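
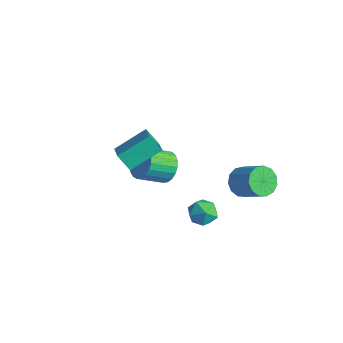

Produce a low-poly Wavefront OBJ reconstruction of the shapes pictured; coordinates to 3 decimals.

v 2.998 1.735 -0.413
v 3.497 1.541 -1.047
v 4.741 1.712 -0.121
v 4.242 1.905 0.513
v 3.443 2.005 -1.06
v 4.686 2.176 -0.134
v 3.247 2.384 -0.867
v 4.49 2.554 0.059
v 2.972 2.556 -0.53
v 4.216 2.727 0.397
v 2.706 2.467 -0.156
v 3.949 2.638 0.771
v 2.532 2.146 0.137
v 3.776 2.317 1.063
v 2.507 1.694 0.254
v 3.75 1.865 1.181
v 2.637 1.255 0.16
v 3.881 1.426 1.086
v 2.882 0.968 -0.116
v 4.126 1.139 0.81
v 3.164 0.925 -0.487
v 4.408 1.095 0.44
v 3.393 1.138 -0.834
v 4.637 1.309 0.092
v -1.128 0.507 -1.698
v -0.388 0.575 -1.19
v -0.793 -0.68 -0.434
v -1.532 -0.747 -0.942
v -0.636 0.774 -0.993
v -1.041 -0.481 -0.237
v -0.969 0.927 -0.917
v -1.374 -0.328 -0.161
v -1.33 1.007 -0.977
v -1.735 -0.248 -0.221
v -1.656 1.001 -1.162
v -2.06 -0.254 -0.406
v -1.89 0.91 -1.439
v -2.295 -0.345 -0.683
v -1.992 0.749 -1.761
v -2.397 -0.506 -1.005
v -1.945 0.546 -2.072
v -2.35 -0.709 -1.316
v -1.757 0.337 -2.318
v -2.162 -0.918 -1.562
v -1.46 0.157 -2.458
v -1.865 -1.098 -1.702
v -1.105 0.038 -2.465
v -1.51 -1.217 -1.709
v -0.754 -0 -2.341
v -1.159 -1.255 -1.585
v -0.468 0.05 -2.105
v -0.873 -1.205 -1.349
v -0.296 0.179 -1.798
v -0.701 -1.076 -1.042
v -0.267 0.364 -1.475
v -0.672 -0.891 -0.719
v 2.395 0.525 -1.763
v 2.928 0.356 -2.362
v 1.512 -0.296 -2.318
v 2.045 -0.465 -2.917
v 2.19 -0.727 -2.153
v 2.735 -0.219 -1.81
v 1.705 0.279 -2.87
v 2.25 0.787 -2.527
v 2.502 0.203 -3.046
v 2.802 -0.418 -2.603
v 1.638 0.478 -2.077
v 1.938 -0.143 -1.634
v 0.177 -3.458 3.003
v 1.396 -4.18 3.827
v 0.524 -1.938 3.82
v 1.744 -2.661 4.645
v 0.796 -3.219 2.295
v 2.016 -3.942 3.12
v 1.144 -1.7 3.113
v 2.363 -2.422 3.937
f 2 1 5
f 2 5 3
f 3 5 6
f 3 6 4
f 5 1 7
f 5 7 6
f 6 7 8
f 6 8 4
f 7 1 9
f 7 9 8
f 8 9 10
f 8 10 4
f 9 1 11
f 9 11 10
f 10 11 12
f 10 12 4
f 11 1 13
f 11 13 12
f 12 13 14
f 12 14 4
f 13 1 15
f 13 15 14
f 14 15 16
f 14 16 4
f 15 1 17
f 15 17 16
f 16 17 18
f 16 18 4
f 17 1 19
f 17 19 18
f 18 19 20
f 18 20 4
f 19 1 21
f 19 21 20
f 20 21 22
f 20 22 4
f 21 1 23
f 21 23 22
f 22 23 24
f 22 24 4
f 23 1 2
f 23 2 24
f 24 2 3
f 24 3 4
f 26 25 29
f 26 29 27
f 27 29 30
f 27 30 28
f 29 25 31
f 29 31 30
f 30 31 32
f 30 32 28
f 31 25 33
f 31 33 32
f 32 33 34
f 32 34 28
f 33 25 35
f 33 35 34
f 34 35 36
f 34 36 28
f 35 25 37
f 35 37 36
f 36 37 38
f 36 38 28
f 37 25 39
f 37 39 38
f 38 39 40
f 38 40 28
f 39 25 41
f 39 41 40
f 40 41 42
f 40 42 28
f 41 25 43
f 41 43 42
f 42 43 44
f 42 44 28
f 43 25 45
f 43 45 44
f 44 45 46
f 44 46 28
f 45 25 47
f 45 47 46
f 46 47 48
f 46 48 28
f 47 25 49
f 47 49 48
f 48 49 50
f 48 50 28
f 49 25 51
f 49 51 50
f 50 51 52
f 50 52 28
f 51 25 53
f 51 53 52
f 52 53 54
f 52 54 28
f 53 25 55
f 53 55 54
f 54 55 56
f 54 56 28
f 55 25 26
f 55 26 56
f 56 26 27
f 56 27 28
f 57 68 62
f 57 62 58
f 57 58 64
f 57 64 67
f 57 67 68
f 58 62 66
f 62 68 61
f 68 67 59
f 67 64 63
f 64 58 65
f 60 66 61
f 60 61 59
f 60 59 63
f 60 63 65
f 60 65 66
f 61 66 62
f 59 61 68
f 63 59 67
f 65 63 64
f 66 65 58
f 70 72 69
f 73 70 69
f 69 72 71
f 71 73 69
f 70 76 72
f 74 70 73
f 74 76 70
f 72 76 71
f 75 73 71
f 71 76 75
f 75 74 73
f 76 74 75



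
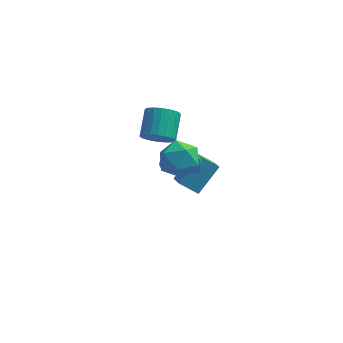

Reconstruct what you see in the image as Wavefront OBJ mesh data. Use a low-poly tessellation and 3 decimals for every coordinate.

v 1.879 -1.813 2.925
v 2.702 -2.578 2.423
v 1.118 -3.322 3.977
v 1.941 -4.087 3.475
v 2.309 -3.22 4.266
v 2.78 -2.287 3.616
v 1.04 -3.613 2.784
v 1.511 -2.68 2.134
v 2.183 -3.69 2.336
v 2.968 -3.447 3.252
v 0.852 -2.453 3.148
v 1.637 -2.21 4.064
v 2.137 0.906 -1.147
v 2.73 1.296 -1.169
v 2.623 0.234 0.067
v 2.495 1.492 -0.966
v 2.164 1.531 -0.811
v 1.825 1.403 -0.747
v 1.57 1.142 -0.789
v 1.467 0.817 -0.928
v 1.544 0.517 -1.125
v 1.779 0.32 -1.328
v 2.11 0.281 -1.482
v 2.448 0.409 -1.547
v 2.703 0.67 -1.504
v 2.806 0.995 -1.366
v 1.453 -1.348 1.057
v 2.202 -1.522 1.02
v 1.507 -1.452 2.623
v 2.204 -1.18 1.042
v 2.058 -0.872 1.068
v 1.792 -0.657 1.092
v 1.458 -0.579 1.108
v 1.124 -0.654 1.115
v 0.855 -0.866 1.11
v 0.704 -1.173 1.095
v 0.701 -1.515 1.072
v 0.848 -1.824 1.046
v 1.114 -2.038 1.023
v 1.447 -2.116 1.006
v 1.782 -2.042 0.999
v 2.051 -1.83 1.004
v 0.334 0.963 0.888
v 0.873 1.384 0.159
v 0.984 2.878 1.102
v 0.446 2.457 1.832
v 0.485 1.483 0.047
v 0.596 2.977 0.991
v 0.071 1.492 0.082
v 0.182 2.986 1.025
v -0.298 1.41 0.256
v -0.187 2.903 1.199
v -0.557 1.25 0.539
v -0.446 2.744 1.482
v -0.662 1.041 0.882
v -0.551 2.535 1.826
v -0.595 0.818 1.227
v -0.484 2.312 2.17
v -0.367 0.621 1.513
v -0.256 2.114 2.456
v -0.018 0.482 1.691
v 0.093 1.976 2.634
v 0.392 0.427 1.731
v 0.503 1.921 2.674
v 0.793 0.464 1.624
v 0.904 1.958 2.567
v 1.114 0.588 1.391
v 1.225 2.082 2.334
v 1.3 0.777 1.07
v 1.411 2.27 2.013
v 1.319 0.997 0.718
v 1.43 2.491 1.662
v 1.168 1.212 0.396
v 1.279 2.706 1.339
v 2.174 2.079 -4.763
v 2.571 1.097 -4.138
v 1.075 2.142 -3.965
v 1.472 1.16 -3.34
v 3.208 3.34 -3.44
v 3.605 2.358 -2.815
v 2.109 3.403 -2.642
v 2.506 2.421 -2.017
f 1 12 6
f 1 6 2
f 1 2 8
f 1 8 11
f 1 11 12
f 2 6 10
f 6 12 5
f 12 11 3
f 11 8 7
f 8 2 9
f 4 10 5
f 4 5 3
f 4 3 7
f 4 7 9
f 4 9 10
f 5 10 6
f 3 5 12
f 7 3 11
f 9 7 8
f 10 9 2
f 14 13 16
f 14 16 15
f 16 13 17
f 16 17 15
f 17 13 18
f 17 18 15
f 18 13 19
f 18 19 15
f 19 13 20
f 19 20 15
f 20 13 21
f 20 21 15
f 21 13 22
f 21 22 15
f 22 13 23
f 22 23 15
f 23 13 24
f 23 24 15
f 24 13 25
f 24 25 15
f 25 13 26
f 25 26 15
f 26 13 14
f 26 14 15
f 28 27 30
f 28 30 29
f 30 27 31
f 30 31 29
f 31 27 32
f 31 32 29
f 32 27 33
f 32 33 29
f 33 27 34
f 33 34 29
f 34 27 35
f 34 35 29
f 35 27 36
f 35 36 29
f 36 27 37
f 36 37 29
f 37 27 38
f 37 38 29
f 38 27 39
f 38 39 29
f 39 27 40
f 39 40 29
f 40 27 41
f 40 41 29
f 41 27 42
f 41 42 29
f 42 27 28
f 42 28 29
f 44 43 47
f 44 47 45
f 45 47 48
f 45 48 46
f 47 43 49
f 47 49 48
f 48 49 50
f 48 50 46
f 49 43 51
f 49 51 50
f 50 51 52
f 50 52 46
f 51 43 53
f 51 53 52
f 52 53 54
f 52 54 46
f 53 43 55
f 53 55 54
f 54 55 56
f 54 56 46
f 55 43 57
f 55 57 56
f 56 57 58
f 56 58 46
f 57 43 59
f 57 59 58
f 58 59 60
f 58 60 46
f 59 43 61
f 59 61 60
f 60 61 62
f 60 62 46
f 61 43 63
f 61 63 62
f 62 63 64
f 62 64 46
f 63 43 65
f 63 65 64
f 64 65 66
f 64 66 46
f 65 43 67
f 65 67 66
f 66 67 68
f 66 68 46
f 67 43 69
f 67 69 68
f 68 69 70
f 68 70 46
f 69 43 71
f 69 71 70
f 70 71 72
f 70 72 46
f 71 43 73
f 71 73 72
f 72 73 74
f 72 74 46
f 73 43 44
f 73 44 74
f 74 44 45
f 74 45 46
f 76 78 75
f 79 76 75
f 75 78 77
f 77 79 75
f 76 82 78
f 80 76 79
f 80 82 76
f 78 82 77
f 81 79 77
f 77 82 81
f 81 80 79
f 82 80 81



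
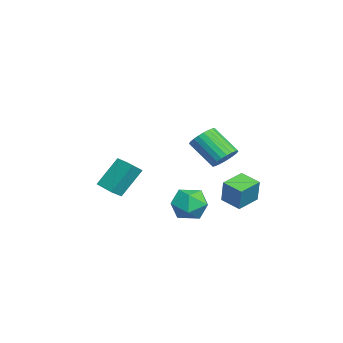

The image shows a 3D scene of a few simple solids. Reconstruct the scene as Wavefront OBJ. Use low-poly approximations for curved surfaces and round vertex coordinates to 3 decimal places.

v -1.064 2.85 -2.912
v -0.489 2.943 -1.422
v -2.103 3.833 -2.573
v -1.528 3.926 -1.082
v -0.272 3.814 -3.278
v 0.303 3.907 -1.787
v -1.311 4.797 -2.938
v -0.736 4.89 -1.448
v 1.705 3.061 1.117
v 2.222 3.39 1.721
v 1.452 2.168 3.046
v 0.935 1.839 2.443
v 1.953 3.589 1.749
v 1.183 2.368 3.074
v 1.647 3.708 1.68
v 0.877 2.487 3.006
v 1.35 3.729 1.526
v 0.58 2.507 2.852
v 1.107 3.647 1.31
v 0.336 2.426 2.635
v 0.954 3.477 1.064
v 0.184 2.255 2.39
v 0.916 3.243 0.827
v 0.146 2.021 2.152
v 0.999 2.981 0.633
v 0.228 1.76 1.959
v 1.188 2.732 0.514
v 0.418 1.51 1.839
v 1.457 2.532 0.486
v 0.687 1.311 1.811
v 1.763 2.413 0.554
v 0.993 1.192 1.88
v 2.06 2.393 0.708
v 1.29 1.171 2.034
v 2.304 2.474 0.925
v 1.533 1.253 2.25
v 2.456 2.645 1.17
v 1.686 1.423 2.496
v 2.494 2.879 1.408
v 1.724 1.657 2.733
v 2.412 3.14 1.601
v 1.641 1.919 2.927
v 2.279 2.176 -1.992
v 3.149 1.779 -2.643
v 2.431 0.681 -0.877
v 3.301 0.284 -1.528
v 3.449 1.23 -0.879
v 3.355 2.154 -1.569
v 2.225 0.306 -1.951
v 2.131 1.23 -2.641
v 3.115 0.623 -2.618
v 3.872 1.195 -1.956
v 1.708 1.265 -1.564
v 2.465 1.837 -0.902
v -2.629 -3.991 -2.413
v -3.214 -2.874 -0.659
v -3.178 -3.487 -2.917
v -3.763 -2.37 -1.164
v -1.617 -3.11 -2.636
v -2.202 -1.993 -0.883
v -2.166 -2.606 -3.141
v -2.751 -1.489 -1.387
f 2 4 1
f 5 2 1
f 1 4 3
f 3 5 1
f 2 8 4
f 6 2 5
f 6 8 2
f 4 8 3
f 7 5 3
f 3 8 7
f 7 6 5
f 8 6 7
f 10 9 13
f 10 13 11
f 11 13 14
f 11 14 12
f 13 9 15
f 13 15 14
f 14 15 16
f 14 16 12
f 15 9 17
f 15 17 16
f 16 17 18
f 16 18 12
f 17 9 19
f 17 19 18
f 18 19 20
f 18 20 12
f 19 9 21
f 19 21 20
f 20 21 22
f 20 22 12
f 21 9 23
f 21 23 22
f 22 23 24
f 22 24 12
f 23 9 25
f 23 25 24
f 24 25 26
f 24 26 12
f 25 9 27
f 25 27 26
f 26 27 28
f 26 28 12
f 27 9 29
f 27 29 28
f 28 29 30
f 28 30 12
f 29 9 31
f 29 31 30
f 30 31 32
f 30 32 12
f 31 9 33
f 31 33 32
f 32 33 34
f 32 34 12
f 33 9 35
f 33 35 34
f 34 35 36
f 34 36 12
f 35 9 37
f 35 37 36
f 36 37 38
f 36 38 12
f 37 9 39
f 37 39 38
f 38 39 40
f 38 40 12
f 39 9 41
f 39 41 40
f 40 41 42
f 40 42 12
f 41 9 10
f 41 10 42
f 42 10 11
f 42 11 12
f 43 54 48
f 43 48 44
f 43 44 50
f 43 50 53
f 43 53 54
f 44 48 52
f 48 54 47
f 54 53 45
f 53 50 49
f 50 44 51
f 46 52 47
f 46 47 45
f 46 45 49
f 46 49 51
f 46 51 52
f 47 52 48
f 45 47 54
f 49 45 53
f 51 49 50
f 52 51 44
f 56 58 55
f 59 56 55
f 55 58 57
f 57 59 55
f 56 62 58
f 60 56 59
f 60 62 56
f 58 62 57
f 61 59 57
f 57 62 61
f 61 60 59
f 62 60 61



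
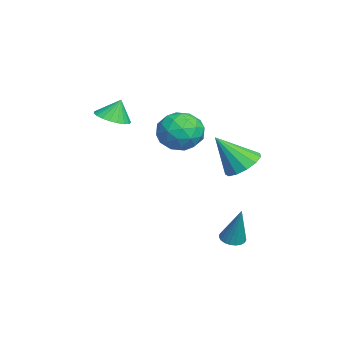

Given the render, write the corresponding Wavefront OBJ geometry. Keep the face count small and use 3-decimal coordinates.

v -3.68 -3.875 1.812
v -3.016 -3.334 1.66
v -3.76 -3.485 2.848
v -3.301 -3.133 1.562
v -3.651 -3.06 1.508
v -4.006 -3.128 1.506
v -4.305 -3.326 1.557
v -4.496 -3.618 1.653
v -4.546 -3.955 1.775
v -4.446 -4.278 1.904
v -4.213 -4.531 2.017
v -3.889 -4.671 2.095
v -3.528 -4.673 2.123
v -3.194 -4.537 2.098
v -2.944 -4.287 2.023
v -2.821 -3.965 1.912
v -2.846 -3.628 1.783
v -1.029 1.762 0.022
v -0.327 2.273 0.407
v -1.031 0.558 1.618
v -0.785 2.495 0.574
v -1.32 2.484 0.566
v -1.763 2.244 0.385
v -1.973 1.851 0.088
v -1.883 1.43 -0.23
v -1.523 1.114 -0.467
v -1.005 1.004 -0.55
v -0.496 1.134 -0.451
v -0.156 1.464 -0.202
v -0.093 1.889 0.118
v -2.111 -0.776 1.985
v -1.452 -0.125 1.365
v -0.668 -1.695 2.555
v -0.009 -1.044 1.935
v -0.525 -0.625 2.83
v -1.417 -0.056 2.477
v -0.703 -1.764 1.443
v -1.595 -1.195 1.09
v -0.581 -0.735 1.031
v -0.472 -0.031 1.888
v -1.648 -1.789 2.032
v -1.539 -1.085 2.889
v -1.908 -0.37 1.625
v -0.212 -1.45 2.295
v -0.515 -1.204 2.821
v -0.128 -0.821 2.457
v -1.888 -0.329 2.278
v -1.5 0.053 1.915
v -0.956 -0.241 2.775
v -0.62 -1.873 2.005
v -0.232 -1.491 1.642
v -1.992 -0.999 1.463
v -1.605 -0.616 1.099
v -1.164 -1.579 1.145
v -1.009 -0.346 1.064
v -0.161 -0.886 1.399
v -0.569 -1.309 1.11
v -1.093 -0.975 0.903
v -0.944 0.068 1.568
v -0.096 -0.472 1.903
v -0.4 -0.226 2.429
v -0.924 0.108 2.222
v -0.433 -0.291 1.371
v -2.024 -1.348 2.017
v -1.176 -1.888 2.352
v -1.196 -1.928 1.698
v -1.72 -1.594 1.491
v -1.959 -0.934 2.521
v -1.111 -1.474 2.856
v -1.027 -0.845 3.017
v -1.551 -0.511 2.81
v -1.687 -1.529 2.549
v 1.156 1.269 -3.351
v 1.688 1.389 -3.549
v 1.764 1.611 -1.509
v 1.582 1.605 -3.554
v 1.403 1.764 -3.525
v 1.181 1.837 -3.465
v 0.955 1.811 -3.386
v 0.763 1.692 -3.3
v 0.64 1.5 -3.224
v 0.605 1.267 -3.169
v 0.666 1.035 -3.146
v 0.812 0.843 -3.158
v 1.017 0.725 -3.204
v 1.246 0.701 -3.275
v 1.46 0.775 -3.359
v 1.621 0.934 -3.442
v 1.702 1.151 -3.509
f 2 1 4
f 2 4 3
f 4 1 5
f 4 5 3
f 5 1 6
f 5 6 3
f 6 1 7
f 6 7 3
f 7 1 8
f 7 8 3
f 8 1 9
f 8 9 3
f 9 1 10
f 9 10 3
f 10 1 11
f 10 11 3
f 11 1 12
f 11 12 3
f 12 1 13
f 12 13 3
f 13 1 14
f 13 14 3
f 14 1 15
f 14 15 3
f 15 1 16
f 15 16 3
f 16 1 17
f 16 17 3
f 17 1 2
f 17 2 3
f 19 18 21
f 19 21 20
f 21 18 22
f 21 22 20
f 22 18 23
f 22 23 20
f 23 18 24
f 23 24 20
f 24 18 25
f 24 25 20
f 25 18 26
f 25 26 20
f 26 18 27
f 26 27 20
f 27 18 28
f 27 28 20
f 28 18 29
f 28 29 20
f 29 18 30
f 29 30 20
f 30 18 19
f 30 19 20
f 31 68 47
f 68 42 71
f 47 71 36
f 68 71 47
f 31 47 43
f 47 36 48
f 43 48 32
f 47 48 43
f 31 43 52
f 43 32 53
f 52 53 38
f 43 53 52
f 31 52 64
f 52 38 67
f 64 67 41
f 52 67 64
f 31 64 68
f 64 41 72
f 68 72 42
f 64 72 68
f 32 48 59
f 48 36 62
f 59 62 40
f 48 62 59
f 36 71 49
f 71 42 70
f 49 70 35
f 71 70 49
f 42 72 69
f 72 41 65
f 69 65 33
f 72 65 69
f 41 67 66
f 67 38 54
f 66 54 37
f 67 54 66
f 38 53 58
f 53 32 55
f 58 55 39
f 53 55 58
f 34 60 46
f 60 40 61
f 46 61 35
f 60 61 46
f 34 46 44
f 46 35 45
f 44 45 33
f 46 45 44
f 34 44 51
f 44 33 50
f 51 50 37
f 44 50 51
f 34 51 56
f 51 37 57
f 56 57 39
f 51 57 56
f 34 56 60
f 56 39 63
f 60 63 40
f 56 63 60
f 35 61 49
f 61 40 62
f 49 62 36
f 61 62 49
f 33 45 69
f 45 35 70
f 69 70 42
f 45 70 69
f 37 50 66
f 50 33 65
f 66 65 41
f 50 65 66
f 39 57 58
f 57 37 54
f 58 54 38
f 57 54 58
f 40 63 59
f 63 39 55
f 59 55 32
f 63 55 59
f 74 73 76
f 74 76 75
f 76 73 77
f 76 77 75
f 77 73 78
f 77 78 75
f 78 73 79
f 78 79 75
f 79 73 80
f 79 80 75
f 80 73 81
f 80 81 75
f 81 73 82
f 81 82 75
f 82 73 83
f 82 83 75
f 83 73 84
f 83 84 75
f 84 73 85
f 84 85 75
f 85 73 86
f 85 86 75
f 86 73 87
f 86 87 75
f 87 73 88
f 87 88 75
f 88 73 89
f 88 89 75
f 89 73 74
f 89 74 75



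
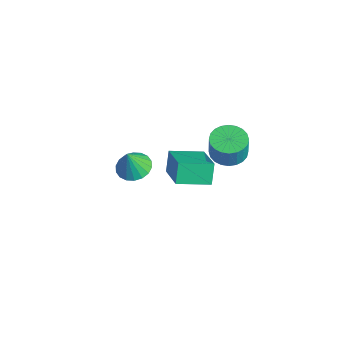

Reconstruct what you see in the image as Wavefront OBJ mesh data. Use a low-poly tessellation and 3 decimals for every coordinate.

v -0.993 -0.247 1.502
v -0.179 -0.612 1.32
v -0.867 -0.653 2.878
v -0.086 -0.231 1.424
v -0.173 0.146 1.543
v -0.422 0.445 1.654
v -0.785 0.607 1.735
v -1.188 0.6 1.769
v -1.553 0.425 1.751
v -1.807 0.117 1.684
v -1.899 -0.263 1.58
v -1.813 -0.641 1.461
v -1.563 -0.94 1.35
v -1.201 -1.102 1.269
v -0.798 -1.095 1.235
v -0.433 -0.92 1.253
v 1.493 3.576 3.273
v 2.421 3.505 3.137
v 2.594 3.413 4.371
v 1.667 3.484 4.507
v 2.38 3.869 3.17
v 2.554 3.776 4.404
v 2.205 4.187 3.218
v 2.379 4.095 4.453
v 1.922 4.413 3.275
v 2.095 4.321 4.509
v 1.573 4.511 3.331
v 1.747 4.419 4.566
v 1.212 4.467 3.379
v 1.386 4.375 4.613
v 0.894 4.287 3.41
v 1.067 4.195 4.645
v 0.667 3.999 3.421
v 0.841 3.907 4.655
v 0.566 3.647 3.409
v 0.739 3.555 4.643
v 0.606 3.284 3.376
v 0.78 3.191 4.61
v 0.781 2.965 3.327
v 0.955 2.873 4.562
v 1.065 2.739 3.271
v 1.238 2.647 4.505
v 1.413 2.641 3.214
v 1.587 2.549 4.449
v 1.774 2.685 3.167
v 1.948 2.593 4.401
v 2.093 2.865 3.135
v 2.266 2.773 4.37
v 2.319 3.153 3.125
v 2.493 3.061 4.359
v -4.186 3.251 -2.059
v -2.297 2.841 -1.051
v -3.608 4.989 -2.436
v -1.719 4.579 -1.427
v -3.681 2.841 -3.173
v -1.792 2.431 -2.164
v -3.103 4.579 -3.549
v -1.214 4.169 -2.541
f 2 1 4
f 2 4 3
f 4 1 5
f 4 5 3
f 5 1 6
f 5 6 3
f 6 1 7
f 6 7 3
f 7 1 8
f 7 8 3
f 8 1 9
f 8 9 3
f 9 1 10
f 9 10 3
f 10 1 11
f 10 11 3
f 11 1 12
f 11 12 3
f 12 1 13
f 12 13 3
f 13 1 14
f 13 14 3
f 14 1 15
f 14 15 3
f 15 1 16
f 15 16 3
f 16 1 2
f 16 2 3
f 18 17 21
f 18 21 19
f 19 21 22
f 19 22 20
f 21 17 23
f 21 23 22
f 22 23 24
f 22 24 20
f 23 17 25
f 23 25 24
f 24 25 26
f 24 26 20
f 25 17 27
f 25 27 26
f 26 27 28
f 26 28 20
f 27 17 29
f 27 29 28
f 28 29 30
f 28 30 20
f 29 17 31
f 29 31 30
f 30 31 32
f 30 32 20
f 31 17 33
f 31 33 32
f 32 33 34
f 32 34 20
f 33 17 35
f 33 35 34
f 34 35 36
f 34 36 20
f 35 17 37
f 35 37 36
f 36 37 38
f 36 38 20
f 37 17 39
f 37 39 38
f 38 39 40
f 38 40 20
f 39 17 41
f 39 41 40
f 40 41 42
f 40 42 20
f 41 17 43
f 41 43 42
f 42 43 44
f 42 44 20
f 43 17 45
f 43 45 44
f 44 45 46
f 44 46 20
f 45 17 47
f 45 47 46
f 46 47 48
f 46 48 20
f 47 17 49
f 47 49 48
f 48 49 50
f 48 50 20
f 49 17 18
f 49 18 50
f 50 18 19
f 50 19 20
f 52 54 51
f 55 52 51
f 51 54 53
f 53 55 51
f 52 58 54
f 56 52 55
f 56 58 52
f 54 58 53
f 57 55 53
f 53 58 57
f 57 56 55
f 58 56 57



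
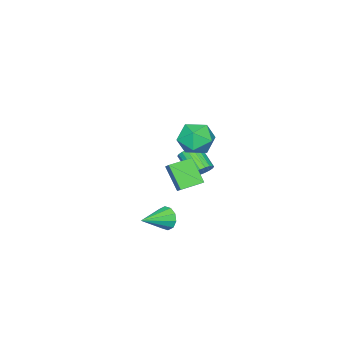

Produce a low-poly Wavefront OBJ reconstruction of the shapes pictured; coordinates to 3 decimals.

v -3.72 -0.972 -4.094
v -3.012 -0.988 -3.79
v -3.473 -2.223 -2.781
v -4.18 -2.208 -3.086
v -3.176 -0.763 -3.59
v -3.637 -1.998 -2.581
v -3.448 -0.58 -3.49
v -3.909 -1.815 -2.481
v -3.774 -0.475 -3.51
v -4.234 -1.71 -2.501
v -4.088 -0.468 -3.645
v -4.549 -1.703 -2.636
v -4.33 -0.561 -3.869
v -4.791 -1.796 -2.86
v -4.451 -0.735 -4.138
v -4.912 -1.97 -3.129
v -4.427 -0.957 -4.399
v -4.888 -2.192 -3.39
v -4.263 -1.182 -4.599
v -4.724 -2.417 -3.59
v -3.991 -1.365 -4.699
v -4.452 -2.6 -3.69
v -3.666 -1.47 -4.679
v -4.126 -2.705 -3.67
v -3.351 -1.477 -4.544
v -3.812 -2.712 -3.535
v -3.109 -1.384 -4.32
v -3.57 -2.619 -3.311
v -2.988 -1.21 -4.051
v -3.449 -2.445 -3.042
v -0.019 1.415 -2.349
v -0.395 0.347 -0.95
v 0.419 1.961 -1.815
v 0.043 0.893 -0.416
v 1.177 0.687 -2.584
v 0.801 -0.381 -1.185
v 1.615 1.233 -2.05
v 1.239 0.165 -0.651
v -1.215 1.358 0.49
v -0.299 0.724 -0.032
v -2.341 -0.284 0.512
v -1.425 -0.918 -0.01
v -1.314 -0.518 1.148
v -0.619 0.497 1.135
v -2.021 -0.057 -0.655
v -1.326 0.958 -0.668
v -0.798 -0.151 -0.739
v -0.361 -0.436 0.375
v -2.279 0.876 0.105
v -1.842 0.591 1.219
v 2.77 1.082 -3.8
v 3.08 1.405 -4.475
v 4.45 0.598 -3.26
v 3.07 1.762 -4.123
v 2.945 1.858 -3.648
v 2.753 1.659 -3.231
v 2.568 1.239 -3.031
v 2.46 0.759 -3.125
v 2.47 0.403 -3.476
v 2.595 0.306 -3.952
v 2.786 0.506 -4.369
v 2.972 0.926 -4.569
f 2 1 5
f 2 5 3
f 3 5 6
f 3 6 4
f 5 1 7
f 5 7 6
f 6 7 8
f 6 8 4
f 7 1 9
f 7 9 8
f 8 9 10
f 8 10 4
f 9 1 11
f 9 11 10
f 10 11 12
f 10 12 4
f 11 1 13
f 11 13 12
f 12 13 14
f 12 14 4
f 13 1 15
f 13 15 14
f 14 15 16
f 14 16 4
f 15 1 17
f 15 17 16
f 16 17 18
f 16 18 4
f 17 1 19
f 17 19 18
f 18 19 20
f 18 20 4
f 19 1 21
f 19 21 20
f 20 21 22
f 20 22 4
f 21 1 23
f 21 23 22
f 22 23 24
f 22 24 4
f 23 1 25
f 23 25 24
f 24 25 26
f 24 26 4
f 25 1 27
f 25 27 26
f 26 27 28
f 26 28 4
f 27 1 29
f 27 29 28
f 28 29 30
f 28 30 4
f 29 1 2
f 29 2 30
f 30 2 3
f 30 3 4
f 32 34 31
f 35 32 31
f 31 34 33
f 33 35 31
f 32 38 34
f 36 32 35
f 36 38 32
f 34 38 33
f 37 35 33
f 33 38 37
f 37 36 35
f 38 36 37
f 39 50 44
f 39 44 40
f 39 40 46
f 39 46 49
f 39 49 50
f 40 44 48
f 44 50 43
f 50 49 41
f 49 46 45
f 46 40 47
f 42 48 43
f 42 43 41
f 42 41 45
f 42 45 47
f 42 47 48
f 43 48 44
f 41 43 50
f 45 41 49
f 47 45 46
f 48 47 40
f 52 51 54
f 52 54 53
f 54 51 55
f 54 55 53
f 55 51 56
f 55 56 53
f 56 51 57
f 56 57 53
f 57 51 58
f 57 58 53
f 58 51 59
f 58 59 53
f 59 51 60
f 59 60 53
f 60 51 61
f 60 61 53
f 61 51 62
f 61 62 53
f 62 51 52
f 62 52 53



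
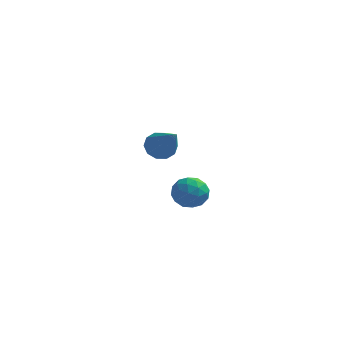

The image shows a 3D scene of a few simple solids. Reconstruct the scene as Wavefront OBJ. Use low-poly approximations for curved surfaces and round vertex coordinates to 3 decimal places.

v 3.46 -1.734 2.764
v 3.745 -2.036 2.291
v 4.34 -3.086 4.156
v 3.984 -1.754 2.414
v 4.022 -1.464 2.672
v 3.846 -1.278 2.964
v 3.522 -1.265 3.181
v 3.175 -1.432 3.238
v 2.937 -1.714 3.115
v 2.899 -2.004 2.857
v 3.075 -2.19 2.564
v 3.398 -2.203 2.348
v 3.248 1.002 -1.407
v 3.473 1.358 -0.753
v 4.447 0.942 -1.787
v 4.672 1.298 -1.133
v 4.392 0.573 -1.104
v 3.651 0.61 -0.869
v 4.269 1.69 -1.671
v 3.528 1.727 -1.436
v 4.104 1.784 -0.916
v 4.18 1.093 -0.566
v 3.74 1.207 -1.974
v 3.816 0.516 -1.624
v 3.255 1.185 -1.047
v 4.665 1.115 -1.493
v 4.5 0.688 -1.476
v 4.633 0.898 -1.092
v 3.36 0.746 -1.115
v 3.493 0.955 -0.731
v 4.033 0.493 -0.937
v 4.427 1.345 -1.809
v 4.56 1.554 -1.425
v 3.287 1.402 -1.448
v 3.42 1.612 -1.064
v 3.887 1.807 -1.603
v 3.759 1.645 -0.758
v 4.463 1.609 -0.982
v 4.226 1.84 -1.298
v 3.791 1.862 -1.159
v 3.804 1.239 -0.552
v 4.508 1.204 -0.776
v 4.344 0.777 -0.759
v 3.908 0.799 -0.621
v 4.174 1.489 -0.648
v 3.412 1.096 -1.764
v 4.116 1.061 -1.988
v 4.012 1.501 -1.919
v 3.576 1.523 -1.781
v 3.457 0.691 -1.558
v 4.161 0.655 -1.782
v 4.129 0.438 -1.381
v 3.694 0.46 -1.242
v 3.746 0.811 -1.892
f 2 1 4
f 2 4 3
f 4 1 5
f 4 5 3
f 5 1 6
f 5 6 3
f 6 1 7
f 6 7 3
f 7 1 8
f 7 8 3
f 8 1 9
f 8 9 3
f 9 1 10
f 9 10 3
f 10 1 11
f 10 11 3
f 11 1 12
f 11 12 3
f 12 1 2
f 12 2 3
f 13 50 29
f 50 24 53
f 29 53 18
f 50 53 29
f 13 29 25
f 29 18 30
f 25 30 14
f 29 30 25
f 13 25 34
f 25 14 35
f 34 35 20
f 25 35 34
f 13 34 46
f 34 20 49
f 46 49 23
f 34 49 46
f 13 46 50
f 46 23 54
f 50 54 24
f 46 54 50
f 14 30 41
f 30 18 44
f 41 44 22
f 30 44 41
f 18 53 31
f 53 24 52
f 31 52 17
f 53 52 31
f 24 54 51
f 54 23 47
f 51 47 15
f 54 47 51
f 23 49 48
f 49 20 36
f 48 36 19
f 49 36 48
f 20 35 40
f 35 14 37
f 40 37 21
f 35 37 40
f 16 42 28
f 42 22 43
f 28 43 17
f 42 43 28
f 16 28 26
f 28 17 27
f 26 27 15
f 28 27 26
f 16 26 33
f 26 15 32
f 33 32 19
f 26 32 33
f 16 33 38
f 33 19 39
f 38 39 21
f 33 39 38
f 16 38 42
f 38 21 45
f 42 45 22
f 38 45 42
f 17 43 31
f 43 22 44
f 31 44 18
f 43 44 31
f 15 27 51
f 27 17 52
f 51 52 24
f 27 52 51
f 19 32 48
f 32 15 47
f 48 47 23
f 32 47 48
f 21 39 40
f 39 19 36
f 40 36 20
f 39 36 40
f 22 45 41
f 45 21 37
f 41 37 14
f 45 37 41



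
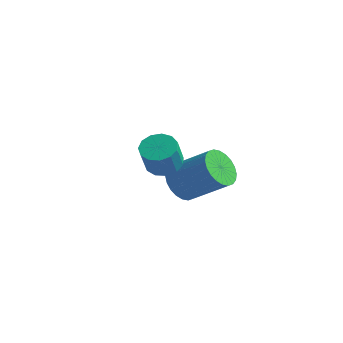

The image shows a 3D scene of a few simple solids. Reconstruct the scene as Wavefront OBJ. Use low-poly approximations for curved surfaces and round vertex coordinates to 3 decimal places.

v 0.68 -1.83 2.333
v 1.208 -1.346 2.517
v 1.288 -1.865 3.652
v 0.76 -2.35 3.467
v 0.845 -1.17 2.624
v 0.925 -1.69 3.758
v 0.43 -1.204 2.637
v 0.51 -1.723 3.772
v 0.094 -1.437 2.555
v 0.174 -1.956 3.689
v -0.056 -1.794 2.401
v 0.024 -2.313 3.536
v 0.028 -2.163 2.226
v 0.108 -2.683 3.361
v 0.319 -2.427 2.085
v 0.399 -2.946 3.22
v 0.724 -2.501 2.023
v 0.804 -3.02 3.157
v 1.116 -2.362 2.059
v 1.196 -2.881 3.193
v 1.369 -2.054 2.182
v 1.449 -2.574 3.316
v 1.403 -1.676 2.353
v 1.483 -2.195 3.487
v -1.114 2.109 -1.603
v -0.618 2.438 -2.33
v 1.01 2.78 -1.065
v 0.514 2.451 -0.337
v -0.777 2.744 -2.208
v 0.851 3.087 -0.943
v -0.988 2.954 -1.993
v 0.64 3.297 -0.728
v -1.218 3.036 -1.72
v 0.41 3.378 -0.454
v -1.432 2.976 -1.428
v 0.196 3.318 -0.163
v -1.598 2.784 -1.163
v 0.03 3.126 0.102
v -1.69 2.49 -0.965
v -0.062 2.832 0.301
v -1.694 2.137 -0.864
v -0.066 2.479 0.402
v -1.61 1.78 -0.875
v 0.018 2.122 0.39
v -1.451 1.473 -0.997
v 0.177 1.816 0.268
v -1.24 1.263 -1.212
v 0.388 1.606 0.053
v -1.01 1.182 -1.486
v 0.618 1.524 -0.22
v -0.796 1.242 -1.777
v 0.832 1.584 -0.512
v -0.63 1.434 -2.042
v 0.998 1.776 -0.777
v -0.538 1.728 -2.241
v 1.09 2.07 -0.975
v -0.534 2.081 -2.342
v 1.094 2.423 -1.076
f 2 1 5
f 2 5 3
f 3 5 6
f 3 6 4
f 5 1 7
f 5 7 6
f 6 7 8
f 6 8 4
f 7 1 9
f 7 9 8
f 8 9 10
f 8 10 4
f 9 1 11
f 9 11 10
f 10 11 12
f 10 12 4
f 11 1 13
f 11 13 12
f 12 13 14
f 12 14 4
f 13 1 15
f 13 15 14
f 14 15 16
f 14 16 4
f 15 1 17
f 15 17 16
f 16 17 18
f 16 18 4
f 17 1 19
f 17 19 18
f 18 19 20
f 18 20 4
f 19 1 21
f 19 21 20
f 20 21 22
f 20 22 4
f 21 1 23
f 21 23 22
f 22 23 24
f 22 24 4
f 23 1 2
f 23 2 24
f 24 2 3
f 24 3 4
f 26 25 29
f 26 29 27
f 27 29 30
f 27 30 28
f 29 25 31
f 29 31 30
f 30 31 32
f 30 32 28
f 31 25 33
f 31 33 32
f 32 33 34
f 32 34 28
f 33 25 35
f 33 35 34
f 34 35 36
f 34 36 28
f 35 25 37
f 35 37 36
f 36 37 38
f 36 38 28
f 37 25 39
f 37 39 38
f 38 39 40
f 38 40 28
f 39 25 41
f 39 41 40
f 40 41 42
f 40 42 28
f 41 25 43
f 41 43 42
f 42 43 44
f 42 44 28
f 43 25 45
f 43 45 44
f 44 45 46
f 44 46 28
f 45 25 47
f 45 47 46
f 46 47 48
f 46 48 28
f 47 25 49
f 47 49 48
f 48 49 50
f 48 50 28
f 49 25 51
f 49 51 50
f 50 51 52
f 50 52 28
f 51 25 53
f 51 53 52
f 52 53 54
f 52 54 28
f 53 25 55
f 53 55 54
f 54 55 56
f 54 56 28
f 55 25 57
f 55 57 56
f 56 57 58
f 56 58 28
f 57 25 26
f 57 26 58
f 58 26 27
f 58 27 28



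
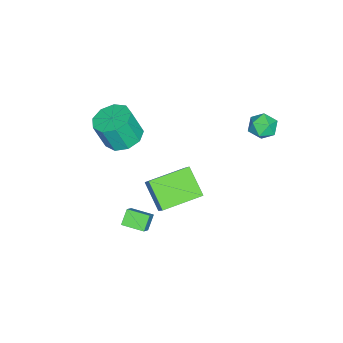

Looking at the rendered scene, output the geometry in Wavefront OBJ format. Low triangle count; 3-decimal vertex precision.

v 0.883 -2.73 3.176
v 1.722 -2.173 3.248
v 1.937 -2.693 4.757
v 1.097 -3.25 4.684
v 1.175 -1.804 3.453
v 1.39 -2.324 4.962
v 0.491 -1.868 3.529
v 0.706 -2.388 5.037
v -0.009 -2.336 3.439
v 0.205 -2.856 4.947
v -0.093 -2.988 3.226
v 0.122 -3.508 4.734
v 0.281 -3.519 2.989
v 0.495 -4.039 4.498
v 0.935 -3.681 2.84
v 1.15 -4.201 4.349
v 1.566 -3.398 2.848
v 1.78 -3.918 4.357
v 1.876 -2.802 3.009
v 2.091 -3.323 4.518
v -2.868 3.723 3.043
v -2.142 3.537 3.35
v -2.798 2.683 2.25
v -2.072 2.497 2.557
v -2.736 2.42 3.013
v -2.78 3.062 3.503
v -2.16 3.158 2.097
v -2.204 3.8 2.587
v -1.705 3.188 2.765
v -2.061 2.732 3.331
v -2.879 3.488 2.269
v -3.235 3.032 2.835
v 2.428 -2.124 -2.234
v 1.766 -2.075 -1.626
v 2.394 -0.982 -2.364
v 1.732 -0.933 -1.756
v 3.328 -1.987 -1.264
v 2.666 -1.938 -0.656
v 3.294 -0.845 -1.394
v 2.632 -0.796 -0.786
v 3.422 -0.049 0.797
v 2.57 -1.042 1.834
v 2.081 1.451 1.131
v 1.229 0.458 2.169
v 4.431 0.542 2.191
v 3.579 -0.451 3.229
v 3.09 2.042 2.526
v 2.238 1.049 3.563
f 2 1 5
f 2 5 3
f 3 5 6
f 3 6 4
f 5 1 7
f 5 7 6
f 6 7 8
f 6 8 4
f 7 1 9
f 7 9 8
f 8 9 10
f 8 10 4
f 9 1 11
f 9 11 10
f 10 11 12
f 10 12 4
f 11 1 13
f 11 13 12
f 12 13 14
f 12 14 4
f 13 1 15
f 13 15 14
f 14 15 16
f 14 16 4
f 15 1 17
f 15 17 16
f 16 17 18
f 16 18 4
f 17 1 19
f 17 19 18
f 18 19 20
f 18 20 4
f 19 1 2
f 19 2 20
f 20 2 3
f 20 3 4
f 21 32 26
f 21 26 22
f 21 22 28
f 21 28 31
f 21 31 32
f 22 26 30
f 26 32 25
f 32 31 23
f 31 28 27
f 28 22 29
f 24 30 25
f 24 25 23
f 24 23 27
f 24 27 29
f 24 29 30
f 25 30 26
f 23 25 32
f 27 23 31
f 29 27 28
f 30 29 22
f 34 36 33
f 37 34 33
f 33 36 35
f 35 37 33
f 34 40 36
f 38 34 37
f 38 40 34
f 36 40 35
f 39 37 35
f 35 40 39
f 39 38 37
f 40 38 39
f 42 44 41
f 45 42 41
f 41 44 43
f 43 45 41
f 42 48 44
f 46 42 45
f 46 48 42
f 44 48 43
f 47 45 43
f 43 48 47
f 47 46 45
f 48 46 47



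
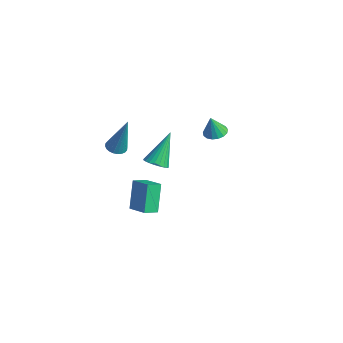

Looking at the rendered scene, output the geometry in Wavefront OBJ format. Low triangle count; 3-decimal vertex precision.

v 1.308 -1.753 3.194
v 1.912 -1.733 3.331
v 0.932 -0.727 4.686
v 1.889 -1.537 3.191
v 1.777 -1.374 3.051
v 1.594 -1.269 2.933
v 1.367 -1.238 2.854
v 1.132 -1.285 2.827
v 0.923 -1.403 2.856
v 0.772 -1.575 2.937
v 0.703 -1.774 3.056
v 0.727 -1.969 3.196
v 0.838 -2.132 3.336
v 1.021 -2.237 3.454
v 1.248 -2.269 3.533
v 1.484 -2.221 3.56
v 1.693 -2.103 3.531
v 1.843 -1.931 3.451
v -2.164 -1.089 -2.936
v -2.777 -0.507 -1.508
v -2.147 -0.337 -3.236
v -2.76 0.246 -1.808
v -1.04 -0.946 -2.512
v -1.653 -0.363 -1.084
v -1.023 -0.193 -2.812
v -1.636 0.389 -1.384
v -1.95 -1.891 2.215
v -1.47 -1.704 2.054
v -1.39 -1.569 4.265
v -1.584 -1.527 2.057
v -1.754 -1.405 2.085
v -1.954 -1.358 2.132
v -2.153 -1.391 2.191
v -2.321 -1.501 2.255
v -2.433 -1.67 2.312
v -2.471 -1.873 2.354
v -2.43 -2.079 2.375
v -2.316 -2.256 2.372
v -2.146 -2.377 2.345
v -1.946 -2.425 2.298
v -1.747 -2.391 2.238
v -1.579 -2.281 2.175
v -1.467 -2.112 2.118
v -1.429 -1.909 2.075
v -0.542 2.763 2.231
v 0.028 2.547 2.198
v -0.578 2.497 3.329
v 0.064 2.828 2.267
v -0.039 3.095 2.328
v -0.257 3.285 2.367
v -0.54 3.355 2.374
v -0.824 3.29 2.349
v -1.043 3.104 2.297
v -1.147 2.84 2.229
v -1.112 2.558 2.162
v -0.947 2.323 2.111
v -0.689 2.188 2.087
v -0.397 2.185 2.097
v -0.138 2.315 2.137
f 2 1 4
f 2 4 3
f 4 1 5
f 4 5 3
f 5 1 6
f 5 6 3
f 6 1 7
f 6 7 3
f 7 1 8
f 7 8 3
f 8 1 9
f 8 9 3
f 9 1 10
f 9 10 3
f 10 1 11
f 10 11 3
f 11 1 12
f 11 12 3
f 12 1 13
f 12 13 3
f 13 1 14
f 13 14 3
f 14 1 15
f 14 15 3
f 15 1 16
f 15 16 3
f 16 1 17
f 16 17 3
f 17 1 18
f 17 18 3
f 18 1 2
f 18 2 3
f 20 22 19
f 23 20 19
f 19 22 21
f 21 23 19
f 20 26 22
f 24 20 23
f 24 26 20
f 22 26 21
f 25 23 21
f 21 26 25
f 25 24 23
f 26 24 25
f 28 27 30
f 28 30 29
f 30 27 31
f 30 31 29
f 31 27 32
f 31 32 29
f 32 27 33
f 32 33 29
f 33 27 34
f 33 34 29
f 34 27 35
f 34 35 29
f 35 27 36
f 35 36 29
f 36 27 37
f 36 37 29
f 37 27 38
f 37 38 29
f 38 27 39
f 38 39 29
f 39 27 40
f 39 40 29
f 40 27 41
f 40 41 29
f 41 27 42
f 41 42 29
f 42 27 43
f 42 43 29
f 43 27 44
f 43 44 29
f 44 27 28
f 44 28 29
f 46 45 48
f 46 48 47
f 48 45 49
f 48 49 47
f 49 45 50
f 49 50 47
f 50 45 51
f 50 51 47
f 51 45 52
f 51 52 47
f 52 45 53
f 52 53 47
f 53 45 54
f 53 54 47
f 54 45 55
f 54 55 47
f 55 45 56
f 55 56 47
f 56 45 57
f 56 57 47
f 57 45 58
f 57 58 47
f 58 45 59
f 58 59 47
f 59 45 46
f 59 46 47



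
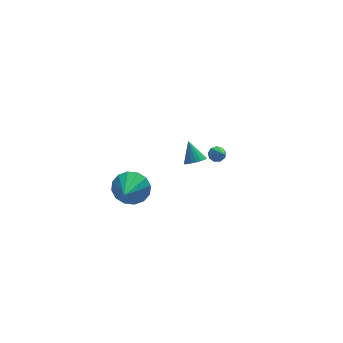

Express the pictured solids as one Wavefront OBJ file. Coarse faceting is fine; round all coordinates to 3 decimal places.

v 0.138 -2.729 3.422
v 0.745 -2.689 3.46
v 0.022 -1.951 4.418
v 0.681 -2.484 3.293
v 0.51 -2.329 3.152
v 0.265 -2.252 3.064
v -0.006 -2.27 3.046
v -0.248 -2.379 3.104
v -0.413 -2.558 3.224
v -0.47 -2.77 3.383
v -0.406 -2.974 3.55
v -0.234 -3.13 3.692
v 0.011 -3.207 3.78
v 0.281 -3.188 3.797
v 0.523 -3.079 3.74
v 0.689 -2.901 3.619
v 3.845 4.098 -2.8
v 4.238 3.872 -3.055
v 3.755 2.522 -1.54
v 4.364 4.075 -2.792
v 4.247 4.289 -2.533
v 3.942 4.414 -2.399
v 3.592 4.39 -2.453
v 3.359 4.23 -2.669
v 3.354 4.008 -2.947
v 3.578 3.828 -3.156
v 3.927 3.774 -3.199
v -3.32 -2.915 2.442
v -2.53 -2.972 3.068
v -4.1 -4.305 3.298
v -2.863 -2.642 3.3
v -3.319 -2.386 3.302
v -3.775 -2.271 3.073
v -4.109 -2.329 2.676
v -4.232 -2.543 2.215
v -4.111 -2.858 1.815
v -3.777 -3.187 1.583
v -3.322 -3.444 1.581
v -2.866 -3.558 1.81
v -2.532 -3.501 2.208
v -2.409 -3.286 2.668
f 2 1 4
f 2 4 3
f 4 1 5
f 4 5 3
f 5 1 6
f 5 6 3
f 6 1 7
f 6 7 3
f 7 1 8
f 7 8 3
f 8 1 9
f 8 9 3
f 9 1 10
f 9 10 3
f 10 1 11
f 10 11 3
f 11 1 12
f 11 12 3
f 12 1 13
f 12 13 3
f 13 1 14
f 13 14 3
f 14 1 15
f 14 15 3
f 15 1 16
f 15 16 3
f 16 1 2
f 16 2 3
f 18 17 20
f 18 20 19
f 20 17 21
f 20 21 19
f 21 17 22
f 21 22 19
f 22 17 23
f 22 23 19
f 23 17 24
f 23 24 19
f 24 17 25
f 24 25 19
f 25 17 26
f 25 26 19
f 26 17 27
f 26 27 19
f 27 17 18
f 27 18 19
f 29 28 31
f 29 31 30
f 31 28 32
f 31 32 30
f 32 28 33
f 32 33 30
f 33 28 34
f 33 34 30
f 34 28 35
f 34 35 30
f 35 28 36
f 35 36 30
f 36 28 37
f 36 37 30
f 37 28 38
f 37 38 30
f 38 28 39
f 38 39 30
f 39 28 40
f 39 40 30
f 40 28 41
f 40 41 30
f 41 28 29
f 41 29 30



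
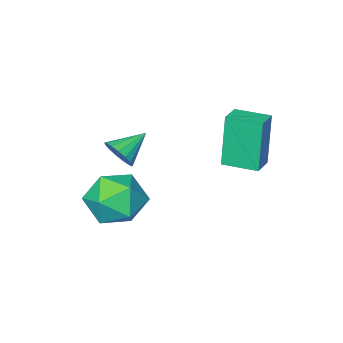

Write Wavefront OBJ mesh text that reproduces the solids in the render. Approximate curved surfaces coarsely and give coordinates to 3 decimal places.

v -3.389 2.505 1.738
v -3.658 2.308 3.69
v -2.701 2.965 1.879
v -2.97 2.768 3.831
v -2.71 1.492 1.729
v -2.979 1.295 3.681
v -2.022 1.952 1.87
v -2.291 1.755 3.822
v -0.303 -1.249 1.142
v -0.056 -0.875 1.613
v -1.377 -1.291 1.738
v -0.176 -0.671 1.411
v -0.325 -0.6 1.147
v -0.469 -0.677 0.882
v -0.575 -0.885 0.677
v -0.618 -1.177 0.578
v -0.589 -1.485 0.608
v -0.495 -1.74 0.761
v -0.356 -1.881 1.001
v -0.205 -1.878 1.273
v -0.077 -1.731 1.515
v 0 -1.474 1.672
v 0.008 -1.165 1.707
v -0.618 -0.981 0.213
v 0.025 -0.062 0.389
v 0.315 -1.338 -1.329
v 0.958 -0.419 -1.153
v 1.055 -1.32 -0.468
v 0.478 -1.099 0.485
v -0.138 -0.301 -1.425
v -0.715 -0.08 -0.472
v 0.322 0.358 -0.623
v 1.059 -0.271 -0.031
v -0.719 -1.129 -0.909
v 0.018 -1.758 -0.317
f 2 4 1
f 5 2 1
f 1 4 3
f 3 5 1
f 2 8 4
f 6 2 5
f 6 8 2
f 4 8 3
f 7 5 3
f 3 8 7
f 7 6 5
f 8 6 7
f 10 9 12
f 10 12 11
f 12 9 13
f 12 13 11
f 13 9 14
f 13 14 11
f 14 9 15
f 14 15 11
f 15 9 16
f 15 16 11
f 16 9 17
f 16 17 11
f 17 9 18
f 17 18 11
f 18 9 19
f 18 19 11
f 19 9 20
f 19 20 11
f 20 9 21
f 20 21 11
f 21 9 22
f 21 22 11
f 22 9 23
f 22 23 11
f 23 9 10
f 23 10 11
f 24 35 29
f 24 29 25
f 24 25 31
f 24 31 34
f 24 34 35
f 25 29 33
f 29 35 28
f 35 34 26
f 34 31 30
f 31 25 32
f 27 33 28
f 27 28 26
f 27 26 30
f 27 30 32
f 27 32 33
f 28 33 29
f 26 28 35
f 30 26 34
f 32 30 31
f 33 32 25



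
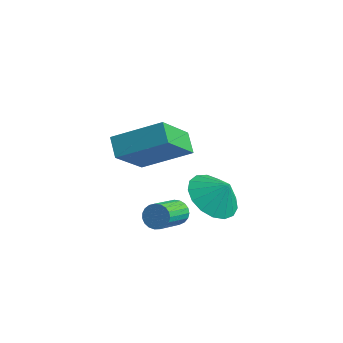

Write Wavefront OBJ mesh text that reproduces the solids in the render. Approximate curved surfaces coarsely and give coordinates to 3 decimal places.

v 0.87 -0.087 -0.761
v 0.805 -1.564 0.841
v 0.31 0.433 -0.305
v 0.245 -1.044 1.297
v 2.415 0.804 0.123
v 2.35 -0.673 1.725
v 1.855 1.324 0.579
v 1.79 -0.153 2.181
v 2.283 -0.122 -2.549
v 2.776 -0.007 -2.428
v 2.87 -1.364 -1.53
v 2.377 -1.478 -1.651
v 2.666 0.09 -2.269
v 2.76 -1.266 -1.371
v 2.491 0.151 -2.159
v 2.585 -1.205 -1.26
v 2.28 0.165 -2.116
v 2.373 -1.191 -1.217
v 2.069 0.13 -2.148
v 2.163 -1.227 -1.249
v 1.895 0.05 -2.249
v 1.989 -1.306 -1.35
v 1.788 -0.059 -2.402
v 1.882 -1.415 -1.504
v 1.767 -0.178 -2.581
v 1.861 -1.535 -1.682
v 1.835 -0.289 -2.754
v 1.929 -1.645 -1.856
v 1.981 -0.37 -2.892
v 2.075 -1.726 -1.993
v 2.179 -0.408 -2.971
v 2.272 -1.765 -2.072
v 2.394 -0.397 -2.976
v 2.488 -1.753 -2.078
v 2.591 -0.338 -2.908
v 2.685 -1.695 -2.009
v 2.734 -0.242 -2.778
v 2.828 -1.598 -1.879
v 2.8 -0.125 -2.608
v 2.894 -1.482 -1.709
v 2.612 1.795 -2.992
v 3.436 1.253 -3.433
v 3.188 1.985 -2.148
v 3.508 1.739 -3.592
v 3.376 2.238 -3.614
v 3.068 2.636 -3.493
v 2.656 2.841 -3.258
v 2.234 2.806 -2.962
v 1.898 2.54 -2.673
v 1.726 2.103 -2.457
v 1.757 1.595 -2.364
v 1.983 1.134 -2.414
v 2.354 0.823 -2.598
v 2.784 0.736 -2.871
v 3.174 0.891 -3.173
f 2 4 1
f 5 2 1
f 1 4 3
f 3 5 1
f 2 8 4
f 6 2 5
f 6 8 2
f 4 8 3
f 7 5 3
f 3 8 7
f 7 6 5
f 8 6 7
f 10 9 13
f 10 13 11
f 11 13 14
f 11 14 12
f 13 9 15
f 13 15 14
f 14 15 16
f 14 16 12
f 15 9 17
f 15 17 16
f 16 17 18
f 16 18 12
f 17 9 19
f 17 19 18
f 18 19 20
f 18 20 12
f 19 9 21
f 19 21 20
f 20 21 22
f 20 22 12
f 21 9 23
f 21 23 22
f 22 23 24
f 22 24 12
f 23 9 25
f 23 25 24
f 24 25 26
f 24 26 12
f 25 9 27
f 25 27 26
f 26 27 28
f 26 28 12
f 27 9 29
f 27 29 28
f 28 29 30
f 28 30 12
f 29 9 31
f 29 31 30
f 30 31 32
f 30 32 12
f 31 9 33
f 31 33 32
f 32 33 34
f 32 34 12
f 33 9 35
f 33 35 34
f 34 35 36
f 34 36 12
f 35 9 37
f 35 37 36
f 36 37 38
f 36 38 12
f 37 9 39
f 37 39 38
f 38 39 40
f 38 40 12
f 39 9 10
f 39 10 40
f 40 10 11
f 40 11 12
f 42 41 44
f 42 44 43
f 44 41 45
f 44 45 43
f 45 41 46
f 45 46 43
f 46 41 47
f 46 47 43
f 47 41 48
f 47 48 43
f 48 41 49
f 48 49 43
f 49 41 50
f 49 50 43
f 50 41 51
f 50 51 43
f 51 41 52
f 51 52 43
f 52 41 53
f 52 53 43
f 53 41 54
f 53 54 43
f 54 41 55
f 54 55 43
f 55 41 42
f 55 42 43



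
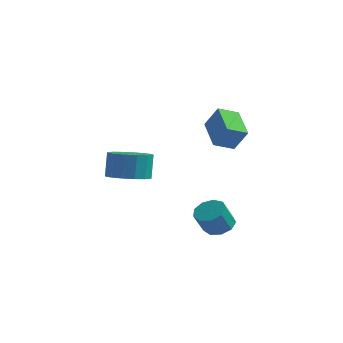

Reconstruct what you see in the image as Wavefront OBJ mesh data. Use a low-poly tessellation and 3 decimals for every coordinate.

v -1.478 -0.998 0.031
v -0.774 -1.552 0.239
v -0.878 -1.257 1.377
v -1.582 -0.702 1.169
v -0.575 -1.129 0.147
v -0.679 -0.834 1.285
v -0.618 -0.671 0.025
v -0.722 -0.376 1.162
v -0.892 -0.301 -0.097
v -0.995 -0.005 1.041
v -1.322 -0.117 -0.183
v -1.426 0.179 0.954
v -1.795 -0.169 -0.213
v -1.898 0.126 0.925
v -2.182 -0.443 -0.177
v -2.286 -0.148 0.961
v -2.381 -0.866 -0.085
v -2.485 -0.571 1.053
v -2.338 -1.324 0.038
v -2.442 -1.029 1.175
v -2.065 -1.695 0.159
v -2.168 -1.399 1.297
v -1.634 -1.879 0.246
v -1.738 -1.583 1.383
v -1.162 -1.826 0.275
v -1.265 -1.531 1.413
v 2.976 -0.444 2.218
v 2.51 -1.158 2.534
v 1.984 0.478 2.839
v 1.518 -0.236 3.155
v 3.562 -0.424 3.125
v 3.096 -1.138 3.441
v 2.57 0.498 3.746
v 2.104 -0.216 4.062
v 2.207 -0.228 -1.939
v 2.809 -0.004 -1.749
v 2.736 -0.588 -0.831
v 2.133 -0.812 -1.021
v 2.481 0.277 -1.595
v 2.408 -0.306 -0.678
v 2.025 0.322 -1.603
v 1.952 -0.261 -0.685
v 1.654 0.11 -1.768
v 1.581 -0.474 -0.85
v 1.541 -0.261 -2.013
v 1.468 -0.844 -1.095
v 1.74 -0.616 -2.223
v 1.667 -1.2 -1.305
v 2.157 -0.79 -2.3
v 2.084 -1.374 -1.383
v 2.597 -0.701 -2.209
v 2.524 -1.285 -1.291
v 2.854 -0.391 -1.991
v 2.781 -0.974 -1.073
f 2 1 5
f 2 5 3
f 3 5 6
f 3 6 4
f 5 1 7
f 5 7 6
f 6 7 8
f 6 8 4
f 7 1 9
f 7 9 8
f 8 9 10
f 8 10 4
f 9 1 11
f 9 11 10
f 10 11 12
f 10 12 4
f 11 1 13
f 11 13 12
f 12 13 14
f 12 14 4
f 13 1 15
f 13 15 14
f 14 15 16
f 14 16 4
f 15 1 17
f 15 17 16
f 16 17 18
f 16 18 4
f 17 1 19
f 17 19 18
f 18 19 20
f 18 20 4
f 19 1 21
f 19 21 20
f 20 21 22
f 20 22 4
f 21 1 23
f 21 23 22
f 22 23 24
f 22 24 4
f 23 1 25
f 23 25 24
f 24 25 26
f 24 26 4
f 25 1 2
f 25 2 26
f 26 2 3
f 26 3 4
f 28 30 27
f 31 28 27
f 27 30 29
f 29 31 27
f 28 34 30
f 32 28 31
f 32 34 28
f 30 34 29
f 33 31 29
f 29 34 33
f 33 32 31
f 34 32 33
f 36 35 39
f 36 39 37
f 37 39 40
f 37 40 38
f 39 35 41
f 39 41 40
f 40 41 42
f 40 42 38
f 41 35 43
f 41 43 42
f 42 43 44
f 42 44 38
f 43 35 45
f 43 45 44
f 44 45 46
f 44 46 38
f 45 35 47
f 45 47 46
f 46 47 48
f 46 48 38
f 47 35 49
f 47 49 48
f 48 49 50
f 48 50 38
f 49 35 51
f 49 51 50
f 50 51 52
f 50 52 38
f 51 35 53
f 51 53 52
f 52 53 54
f 52 54 38
f 53 35 36
f 53 36 54
f 54 36 37
f 54 37 38



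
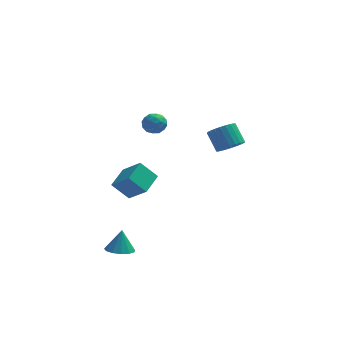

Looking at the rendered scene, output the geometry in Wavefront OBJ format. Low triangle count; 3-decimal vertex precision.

v -2.093 -3.146 -4.065
v -1.306 -2.962 -4.202
v -1.967 -2.734 -2.795
v -1.548 -2.581 -4.302
v -1.963 -2.379 -4.326
v -2.419 -2.421 -4.267
v -2.772 -2.692 -4.144
v -2.909 -3.108 -3.995
v -2.788 -3.535 -3.869
v -2.445 -3.839 -3.805
v -1.991 -3.923 -3.823
v -1.57 -3.759 -3.918
v -1.314 -3.401 -4.059
v 3.858 2.699 0.231
v 4.347 2.303 0.803
v 3.832 3.105 1.8
v 3.342 3.501 1.229
v 4.546 2.55 0.707
v 4.031 3.353 1.704
v 4.641 2.82 0.539
v 4.126 3.622 1.536
v 4.616 3.071 0.324
v 4.101 3.874 1.321
v 4.476 3.266 0.095
v 3.961 4.068 1.092
v 4.242 3.374 -0.114
v 3.726 4.177 0.884
v 3.949 3.38 -0.269
v 3.433 4.182 0.728
v 3.642 3.281 -0.349
v 3.127 4.084 0.649
v 3.368 3.095 -0.34
v 2.853 3.897 0.657
v 3.169 2.847 -0.244
v 2.654 3.65 0.753
v 3.074 2.578 -0.076
v 2.559 3.38 0.921
v 3.099 2.326 0.139
v 2.584 3.129 1.136
v 3.239 2.132 0.368
v 2.724 2.934 1.365
v 3.474 2.023 0.576
v 2.958 2.826 1.574
v 3.767 2.018 0.732
v 3.251 2.82 1.729
v 4.073 2.116 0.811
v 3.558 2.919 1.809
v -2.746 3.54 -3.446
v -1.752 2.735 -2.356
v -2.127 4.856 -3.04
v -1.133 4.051 -1.95
v -1.767 3.389 -4.45
v -0.773 2.584 -3.36
v -1.148 4.705 -4.044
v -0.154 3.9 -2.954
v -0.647 0.169 3.498
v 0.017 0.346 3.698
v -0.557 -0.826 4.082
v 0.107 -0.649 4.282
v -0.453 -0.289 4.543
v -0.509 0.326 4.182
v -0.031 -0.806 3.598
v -0.087 -0.191 3.237
v 0.397 -0.256 3.759
v 0.136 0.063 4.344
v -0.676 -0.543 3.436
v -0.937 -0.224 4.021
v -0.323 0.345 3.547
v -0.217 -0.825 4.233
v -0.546 -0.613 4.387
v -0.156 -0.509 4.504
v -0.632 0.333 3.832
v -0.242 0.437 3.949
v -0.518 0.063 4.446
v -0.298 -0.917 3.831
v 0.092 -0.813 3.948
v -0.384 0.029 3.276
v 0.006 0.133 3.393
v -0.022 -0.543 3.334
v 0.291 0.095 3.7
v 0.344 -0.49 4.043
v 0.263 -0.582 3.641
v 0.23 -0.22 3.429
v 0.137 0.282 4.044
v 0.19 -0.302 4.387
v -0.139 -0.091 4.54
v -0.172 0.27 4.328
v 0.361 -0.072 4.08
v -0.73 -0.178 3.393
v -0.677 -0.762 3.736
v -0.368 -0.75 3.452
v -0.401 -0.389 3.24
v -0.884 0.01 3.737
v -0.831 -0.575 4.08
v -0.77 -0.26 4.351
v -0.803 0.102 4.139
v -0.901 -0.408 3.7
f 2 1 4
f 2 4 3
f 4 1 5
f 4 5 3
f 5 1 6
f 5 6 3
f 6 1 7
f 6 7 3
f 7 1 8
f 7 8 3
f 8 1 9
f 8 9 3
f 9 1 10
f 9 10 3
f 10 1 11
f 10 11 3
f 11 1 12
f 11 12 3
f 12 1 13
f 12 13 3
f 13 1 2
f 13 2 3
f 15 14 18
f 15 18 16
f 16 18 19
f 16 19 17
f 18 14 20
f 18 20 19
f 19 20 21
f 19 21 17
f 20 14 22
f 20 22 21
f 21 22 23
f 21 23 17
f 22 14 24
f 22 24 23
f 23 24 25
f 23 25 17
f 24 14 26
f 24 26 25
f 25 26 27
f 25 27 17
f 26 14 28
f 26 28 27
f 27 28 29
f 27 29 17
f 28 14 30
f 28 30 29
f 29 30 31
f 29 31 17
f 30 14 32
f 30 32 31
f 31 32 33
f 31 33 17
f 32 14 34
f 32 34 33
f 33 34 35
f 33 35 17
f 34 14 36
f 34 36 35
f 35 36 37
f 35 37 17
f 36 14 38
f 36 38 37
f 37 38 39
f 37 39 17
f 38 14 40
f 38 40 39
f 39 40 41
f 39 41 17
f 40 14 42
f 40 42 41
f 41 42 43
f 41 43 17
f 42 14 44
f 42 44 43
f 43 44 45
f 43 45 17
f 44 14 46
f 44 46 45
f 45 46 47
f 45 47 17
f 46 14 15
f 46 15 47
f 47 15 16
f 47 16 17
f 49 51 48
f 52 49 48
f 48 51 50
f 50 52 48
f 49 55 51
f 53 49 52
f 53 55 49
f 51 55 50
f 54 52 50
f 50 55 54
f 54 53 52
f 55 53 54
f 56 93 72
f 93 67 96
f 72 96 61
f 93 96 72
f 56 72 68
f 72 61 73
f 68 73 57
f 72 73 68
f 56 68 77
f 68 57 78
f 77 78 63
f 68 78 77
f 56 77 89
f 77 63 92
f 89 92 66
f 77 92 89
f 56 89 93
f 89 66 97
f 93 97 67
f 89 97 93
f 57 73 84
f 73 61 87
f 84 87 65
f 73 87 84
f 61 96 74
f 96 67 95
f 74 95 60
f 96 95 74
f 67 97 94
f 97 66 90
f 94 90 58
f 97 90 94
f 66 92 91
f 92 63 79
f 91 79 62
f 92 79 91
f 63 78 83
f 78 57 80
f 83 80 64
f 78 80 83
f 59 85 71
f 85 65 86
f 71 86 60
f 85 86 71
f 59 71 69
f 71 60 70
f 69 70 58
f 71 70 69
f 59 69 76
f 69 58 75
f 76 75 62
f 69 75 76
f 59 76 81
f 76 62 82
f 81 82 64
f 76 82 81
f 59 81 85
f 81 64 88
f 85 88 65
f 81 88 85
f 60 86 74
f 86 65 87
f 74 87 61
f 86 87 74
f 58 70 94
f 70 60 95
f 94 95 67
f 70 95 94
f 62 75 91
f 75 58 90
f 91 90 66
f 75 90 91
f 64 82 83
f 82 62 79
f 83 79 63
f 82 79 83
f 65 88 84
f 88 64 80
f 84 80 57
f 88 80 84



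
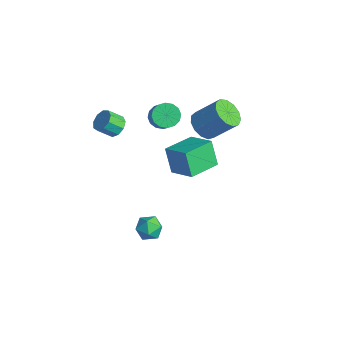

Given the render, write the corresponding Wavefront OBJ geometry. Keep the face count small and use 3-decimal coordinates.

v -2.302 3.241 0.838
v -1.506 2.541 0.819
v -0.503 3.639 2.343
v -1.298 4.339 2.362
v -1.367 2.964 0.422
v -0.363 4.062 1.946
v -1.524 3.476 0.157
v -0.521 4.574 1.681
v -1.929 3.913 0.108
v -0.925 5.011 1.632
v -2.451 4.137 0.291
v -1.448 5.235 1.815
v -2.926 4.076 0.648
v -1.923 5.174 2.172
v -3.203 3.75 1.065
v -2.2 4.848 2.589
v -3.194 3.263 1.41
v -2.191 4.361 2.934
v -2.901 2.768 1.573
v -1.898 3.866 3.097
v -2.418 2.424 1.503
v -1.415 3.522 3.027
v -1.898 2.339 1.222
v -0.895 3.437 2.746
v -3.391 1.023 2.027
v -2.83 0.738 1.427
v -1.487 0.172 2.953
v -2.049 0.457 3.553
v -2.721 1.17 1.492
v -1.379 0.604 3.018
v -2.792 1.563 1.7
v -1.45 0.997 3.226
v -3.024 1.811 1.996
v -1.681 1.245 3.522
v -3.354 1.848 2.3
v -2.011 1.282 3.826
v -3.694 1.664 2.531
v -2.351 1.098 4.057
v -3.953 1.308 2.627
v -2.61 0.742 4.153
v -4.061 0.876 2.562
v -2.719 0.31 4.088
v -3.99 0.483 2.354
v -2.648 -0.083 3.88
v -3.759 0.235 2.058
v -2.416 -0.331 3.584
v -3.429 0.198 1.754
v -2.086 -0.368 3.28
v -3.089 0.382 1.523
v -1.746 -0.184 3.049
v -3.874 1.984 -4.56
v -4.684 2.041 -2.864
v -4.222 4.133 -4.798
v -5.032 4.19 -3.102
v -2.168 2.35 -3.758
v -2.978 2.407 -2.062
v -2.516 4.499 -3.996
v -3.326 4.556 -2.3
v -3.405 -2.136 2.737
v -3.056 -1.73 3.291
v -3.366 -2.539 4.077
v -3.715 -2.944 3.523
v -3.559 -1.58 3.247
v -3.869 -2.389 4.034
v -3.99 -1.69 2.965
v -4.3 -2.498 3.751
v -4.147 -2.008 2.576
v -4.457 -2.817 3.362
v -3.957 -2.386 2.262
v -4.267 -3.195 3.049
v -3.509 -2.647 2.17
v -3.819 -3.456 2.957
v -3.012 -2.669 2.344
v -3.322 -3.477 3.13
v -2.699 -2.441 2.701
v -3.009 -3.249 3.488
v -2.717 -2.07 3.075
v -3.026 -2.879 3.862
v 2.076 -3.998 -0.301
v 2.535 -3.239 -0.192
v 3.065 -4.461 -1.248
v 3.524 -3.702 -1.139
v 3.48 -4.296 -0.474
v 2.868 -4.011 0.112
v 2.732 -3.689 -1.552
v 2.12 -3.404 -0.966
v 2.94 -3.048 -0.965
v 3.403 -3.423 -0.299
v 2.197 -4.277 -1.141
v 2.66 -4.652 -0.475
f 2 1 5
f 2 5 3
f 3 5 6
f 3 6 4
f 5 1 7
f 5 7 6
f 6 7 8
f 6 8 4
f 7 1 9
f 7 9 8
f 8 9 10
f 8 10 4
f 9 1 11
f 9 11 10
f 10 11 12
f 10 12 4
f 11 1 13
f 11 13 12
f 12 13 14
f 12 14 4
f 13 1 15
f 13 15 14
f 14 15 16
f 14 16 4
f 15 1 17
f 15 17 16
f 16 17 18
f 16 18 4
f 17 1 19
f 17 19 18
f 18 19 20
f 18 20 4
f 19 1 21
f 19 21 20
f 20 21 22
f 20 22 4
f 21 1 23
f 21 23 22
f 22 23 24
f 22 24 4
f 23 1 2
f 23 2 24
f 24 2 3
f 24 3 4
f 26 25 29
f 26 29 27
f 27 29 30
f 27 30 28
f 29 25 31
f 29 31 30
f 30 31 32
f 30 32 28
f 31 25 33
f 31 33 32
f 32 33 34
f 32 34 28
f 33 25 35
f 33 35 34
f 34 35 36
f 34 36 28
f 35 25 37
f 35 37 36
f 36 37 38
f 36 38 28
f 37 25 39
f 37 39 38
f 38 39 40
f 38 40 28
f 39 25 41
f 39 41 40
f 40 41 42
f 40 42 28
f 41 25 43
f 41 43 42
f 42 43 44
f 42 44 28
f 43 25 45
f 43 45 44
f 44 45 46
f 44 46 28
f 45 25 47
f 45 47 46
f 46 47 48
f 46 48 28
f 47 25 49
f 47 49 48
f 48 49 50
f 48 50 28
f 49 25 26
f 49 26 50
f 50 26 27
f 50 27 28
f 52 54 51
f 55 52 51
f 51 54 53
f 53 55 51
f 52 58 54
f 56 52 55
f 56 58 52
f 54 58 53
f 57 55 53
f 53 58 57
f 57 56 55
f 58 56 57
f 60 59 63
f 60 63 61
f 61 63 64
f 61 64 62
f 63 59 65
f 63 65 64
f 64 65 66
f 64 66 62
f 65 59 67
f 65 67 66
f 66 67 68
f 66 68 62
f 67 59 69
f 67 69 68
f 68 69 70
f 68 70 62
f 69 59 71
f 69 71 70
f 70 71 72
f 70 72 62
f 71 59 73
f 71 73 72
f 72 73 74
f 72 74 62
f 73 59 75
f 73 75 74
f 74 75 76
f 74 76 62
f 75 59 77
f 75 77 76
f 76 77 78
f 76 78 62
f 77 59 60
f 77 60 78
f 78 60 61
f 78 61 62
f 79 90 84
f 79 84 80
f 79 80 86
f 79 86 89
f 79 89 90
f 80 84 88
f 84 90 83
f 90 89 81
f 89 86 85
f 86 80 87
f 82 88 83
f 82 83 81
f 82 81 85
f 82 85 87
f 82 87 88
f 83 88 84
f 81 83 90
f 85 81 89
f 87 85 86
f 88 87 80



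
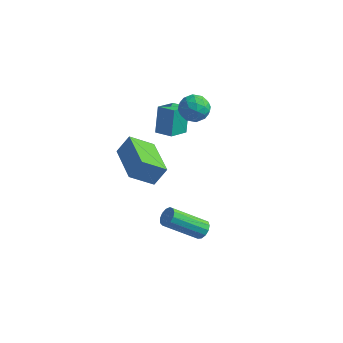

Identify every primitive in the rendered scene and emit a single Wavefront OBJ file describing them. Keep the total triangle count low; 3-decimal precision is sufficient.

v 0.818 -3.075 0.787
v 1.203 -2.614 1.623
v 1.655 -2.358 0.007
v 2.04 -1.897 0.844
v 2.3 -4.623 0.956
v 2.685 -4.162 1.793
v 3.137 -3.906 0.177
v 3.522 -3.445 1.013
v 2.28 2.273 0.791
v 2.615 1.823 0.221
v 1.245 2.457 0.039
v 1.58 2.007 -0.531
v 1.333 1.67 0.15
v 1.972 1.556 0.615
v 1.888 2.724 -0.355
v 2.527 2.61 0.11
v 2.372 2.102 -0.487
v 2.029 1.451 -0.175
v 1.831 2.829 0.435
v 1.488 2.178 0.747
v 2.538 2.032 0.572
v 1.322 2.248 -0.312
v 1.176 2.05 0.088
v 1.373 1.786 -0.247
v 2.161 1.875 0.804
v 2.357 1.611 0.469
v 1.604 1.521 0.427
v 1.503 2.669 -0.209
v 1.699 2.405 -0.544
v 2.487 2.494 0.507
v 2.684 2.23 0.172
v 2.256 2.759 -0.167
v 2.592 1.931 -0.179
v 1.984 2.04 -0.621
v 2.165 2.461 -0.518
v 2.541 2.394 -0.244
v 2.391 1.549 0.004
v 1.782 1.657 -0.438
v 1.637 1.459 -0.038
v 2.013 1.392 0.236
v 2.248 1.713 -0.412
v 2.078 2.623 0.698
v 1.469 2.731 0.256
v 1.847 2.888 0.024
v 2.223 2.821 0.298
v 1.876 2.24 0.881
v 1.268 2.349 0.439
v 1.319 1.886 0.504
v 1.695 1.819 0.778
v 1.612 2.567 0.672
v 0.48 1.055 -1.406
v 0.287 1.678 -0.089
v 0.697 2.106 -1.872
v 0.504 2.729 -0.555
v 1.376 0.951 -1.225
v 1.183 1.574 0.092
v 1.593 2.002 -1.691
v 1.4 2.625 -0.374
v 4.486 -1.953 -4.244
v 4.837 -2.314 -4.161
v 3.565 -3.267 -2.914
v 3.214 -2.907 -2.996
v 4.881 -2.112 -3.962
v 3.609 -3.065 -2.715
v 4.799 -1.859 -3.852
v 3.527 -2.812 -2.605
v 4.618 -1.636 -3.867
v 3.346 -2.589 -2.62
v 4.395 -1.514 -4.001
v 3.123 -2.467 -2.754
v 4.201 -1.532 -4.212
v 2.929 -2.485 -2.965
v 4.097 -1.683 -4.433
v 2.826 -2.636 -3.186
v 4.117 -1.92 -4.594
v 2.845 -2.873 -3.347
v 4.254 -2.168 -4.644
v 2.982 -3.121 -3.397
v 4.464 -2.348 -4.567
v 3.193 -3.301 -3.32
v 4.682 -2.402 -4.387
v 3.41 -3.355 -3.14
f 2 4 1
f 5 2 1
f 1 4 3
f 3 5 1
f 2 8 4
f 6 2 5
f 6 8 2
f 4 8 3
f 7 5 3
f 3 8 7
f 7 6 5
f 8 6 7
f 9 46 25
f 46 20 49
f 25 49 14
f 46 49 25
f 9 25 21
f 25 14 26
f 21 26 10
f 25 26 21
f 9 21 30
f 21 10 31
f 30 31 16
f 21 31 30
f 9 30 42
f 30 16 45
f 42 45 19
f 30 45 42
f 9 42 46
f 42 19 50
f 46 50 20
f 42 50 46
f 10 26 37
f 26 14 40
f 37 40 18
f 26 40 37
f 14 49 27
f 49 20 48
f 27 48 13
f 49 48 27
f 20 50 47
f 50 19 43
f 47 43 11
f 50 43 47
f 19 45 44
f 45 16 32
f 44 32 15
f 45 32 44
f 16 31 36
f 31 10 33
f 36 33 17
f 31 33 36
f 12 38 24
f 38 18 39
f 24 39 13
f 38 39 24
f 12 24 22
f 24 13 23
f 22 23 11
f 24 23 22
f 12 22 29
f 22 11 28
f 29 28 15
f 22 28 29
f 12 29 34
f 29 15 35
f 34 35 17
f 29 35 34
f 12 34 38
f 34 17 41
f 38 41 18
f 34 41 38
f 13 39 27
f 39 18 40
f 27 40 14
f 39 40 27
f 11 23 47
f 23 13 48
f 47 48 20
f 23 48 47
f 15 28 44
f 28 11 43
f 44 43 19
f 28 43 44
f 17 35 36
f 35 15 32
f 36 32 16
f 35 32 36
f 18 41 37
f 41 17 33
f 37 33 10
f 41 33 37
f 52 54 51
f 55 52 51
f 51 54 53
f 53 55 51
f 52 58 54
f 56 52 55
f 56 58 52
f 54 58 53
f 57 55 53
f 53 58 57
f 57 56 55
f 58 56 57
f 60 59 63
f 60 63 61
f 61 63 64
f 61 64 62
f 63 59 65
f 63 65 64
f 64 65 66
f 64 66 62
f 65 59 67
f 65 67 66
f 66 67 68
f 66 68 62
f 67 59 69
f 67 69 68
f 68 69 70
f 68 70 62
f 69 59 71
f 69 71 70
f 70 71 72
f 70 72 62
f 71 59 73
f 71 73 72
f 72 73 74
f 72 74 62
f 73 59 75
f 73 75 74
f 74 75 76
f 74 76 62
f 75 59 77
f 75 77 76
f 76 77 78
f 76 78 62
f 77 59 79
f 77 79 78
f 78 79 80
f 78 80 62
f 79 59 81
f 79 81 80
f 80 81 82
f 80 82 62
f 81 59 60
f 81 60 82
f 82 60 61
f 82 61 62



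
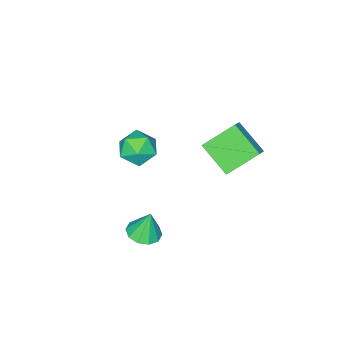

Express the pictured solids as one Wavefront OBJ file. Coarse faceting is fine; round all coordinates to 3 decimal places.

v 2.365 2.472 -4.649
v 3.119 2.327 -4.507
v 2.155 2.668 -3.331
v 3.07 2.8 -4.586
v 2.752 3.148 -4.689
v 2.287 3.237 -4.776
v 1.851 3.034 -4.816
v 1.612 2.616 -4.791
v 1.661 2.143 -4.713
v 1.978 1.795 -4.61
v 2.444 1.706 -4.523
v 2.879 1.909 -4.483
v -0.326 0.535 -1.569
v 0.129 0.671 -2.388
v 0.971 0.029 -0.932
v 1.426 0.165 -1.751
v 1.124 0.908 -1.248
v 0.322 1.22 -1.642
v 0.778 -0.52 -1.678
v -0.024 -0.208 -2.072
v 0.811 0.018 -2.455
v 1.025 0.901 -2.189
v 0.075 -0.201 -1.131
v 0.289 0.682 -0.865
v -2.642 2.762 -4.108
v -2.716 1.252 -3.169
v -3.904 3.507 -3.011
v -3.978 1.996 -2.072
v -2.042 3.044 -3.608
v -2.116 1.533 -2.669
v -3.304 3.788 -2.511
v -3.378 2.278 -1.572
f 2 1 4
f 2 4 3
f 4 1 5
f 4 5 3
f 5 1 6
f 5 6 3
f 6 1 7
f 6 7 3
f 7 1 8
f 7 8 3
f 8 1 9
f 8 9 3
f 9 1 10
f 9 10 3
f 10 1 11
f 10 11 3
f 11 1 12
f 11 12 3
f 12 1 2
f 12 2 3
f 13 24 18
f 13 18 14
f 13 14 20
f 13 20 23
f 13 23 24
f 14 18 22
f 18 24 17
f 24 23 15
f 23 20 19
f 20 14 21
f 16 22 17
f 16 17 15
f 16 15 19
f 16 19 21
f 16 21 22
f 17 22 18
f 15 17 24
f 19 15 23
f 21 19 20
f 22 21 14
f 26 28 25
f 29 26 25
f 25 28 27
f 27 29 25
f 26 32 28
f 30 26 29
f 30 32 26
f 28 32 27
f 31 29 27
f 27 32 31
f 31 30 29
f 32 30 31



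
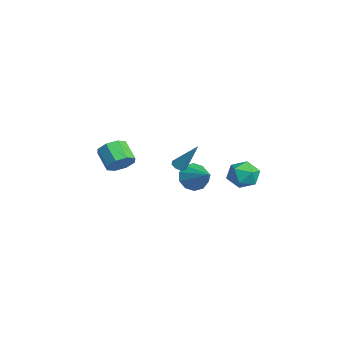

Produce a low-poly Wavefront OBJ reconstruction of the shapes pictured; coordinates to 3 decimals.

v 2.188 -3.816 1.533
v 2.777 -4.262 2.116
v 1.64 -4.569 3.029
v 1.052 -4.124 2.447
v 2.712 -3.562 2.271
v 1.576 -3.87 3.184
v 2.341 -3.012 1.995
v 1.205 -3.319 2.908
v 1.88 -2.932 1.448
v 0.744 -3.24 2.361
v 1.6 -3.371 0.951
v 0.463 -3.678 1.864
v 1.664 -4.07 0.796
v 0.528 -4.378 1.709
v 2.035 -4.621 1.072
v 0.899 -4.928 1.985
v 2.496 -4.7 1.619
v 1.36 -5.008 2.532
v -2.705 1.801 -2.366
v -2.171 1.688 -3.309
v -0.975 2.379 -1.454
v -2.401 2.321 -3.274
v -2.747 2.754 -2.892
v -3.077 2.824 -2.309
v -3.266 2.502 -1.748
v -3.24 1.913 -1.423
v -3.01 1.281 -1.458
v -2.664 0.847 -1.84
v -2.333 0.778 -2.423
v -2.145 1.099 -2.984
v 2.588 -0.477 1.233
v 2.839 -0.137 0.946
v 3.372 0.457 3.027
v 2.479 -0.017 1.041
v 2.184 -0.166 1.247
v 2.125 -0.497 1.445
v 2.337 -0.816 1.519
v 2.696 -0.937 1.425
v 2.991 -0.788 1.218
v 3.051 -0.457 1.02
v 0.825 4.974 -0.605
v 1.472 4.501 -1.38
v 0.048 3.379 -0.28
v 0.695 2.906 -1.055
v 1.143 3.272 -0.102
v 1.624 4.257 -0.303
v -0.104 3.623 -1.357
v 0.377 4.608 -1.558
v 0.897 3.666 -1.845
v 1.668 3.449 -1.069
v -0.148 4.431 -0.591
v 0.623 4.214 0.185
f 2 1 5
f 2 5 3
f 3 5 6
f 3 6 4
f 5 1 7
f 5 7 6
f 6 7 8
f 6 8 4
f 7 1 9
f 7 9 8
f 8 9 10
f 8 10 4
f 9 1 11
f 9 11 10
f 10 11 12
f 10 12 4
f 11 1 13
f 11 13 12
f 12 13 14
f 12 14 4
f 13 1 15
f 13 15 14
f 14 15 16
f 14 16 4
f 15 1 17
f 15 17 16
f 16 17 18
f 16 18 4
f 17 1 2
f 17 2 18
f 18 2 3
f 18 3 4
f 20 19 22
f 20 22 21
f 22 19 23
f 22 23 21
f 23 19 24
f 23 24 21
f 24 19 25
f 24 25 21
f 25 19 26
f 25 26 21
f 26 19 27
f 26 27 21
f 27 19 28
f 27 28 21
f 28 19 29
f 28 29 21
f 29 19 30
f 29 30 21
f 30 19 20
f 30 20 21
f 32 31 34
f 32 34 33
f 34 31 35
f 34 35 33
f 35 31 36
f 35 36 33
f 36 31 37
f 36 37 33
f 37 31 38
f 37 38 33
f 38 31 39
f 38 39 33
f 39 31 40
f 39 40 33
f 40 31 32
f 40 32 33
f 41 52 46
f 41 46 42
f 41 42 48
f 41 48 51
f 41 51 52
f 42 46 50
f 46 52 45
f 52 51 43
f 51 48 47
f 48 42 49
f 44 50 45
f 44 45 43
f 44 43 47
f 44 47 49
f 44 49 50
f 45 50 46
f 43 45 52
f 47 43 51
f 49 47 48
f 50 49 42



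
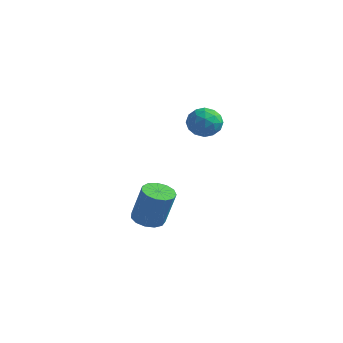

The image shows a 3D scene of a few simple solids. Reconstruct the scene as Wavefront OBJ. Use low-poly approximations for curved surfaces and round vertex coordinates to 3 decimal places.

v 2.762 0.084 2.361
v 3.427 -0.137 2.172
v 2.353 -1.003 2.188
v 3.018 -1.224 1.999
v 2.879 -1.038 2.687
v 3.131 -0.367 2.794
v 2.649 -0.773 1.566
v 2.901 -0.102 1.673
v 3.357 -0.666 1.681
v 3.499 -0.83 2.374
v 2.281 -0.31 1.986
v 2.423 -0.474 2.679
v 3.13 0.069 2.282
v 2.65 -1.209 2.078
v 2.568 -1.1 2.483
v 2.959 -1.229 2.372
v 2.957 -0.066 2.647
v 3.348 -0.196 2.536
v 3.025 -0.726 2.838
v 2.432 -0.944 1.824
v 2.823 -1.074 1.713
v 2.821 0.089 1.988
v 3.212 -0.04 1.877
v 2.755 -0.414 1.522
v 3.48 -0.372 1.882
v 3.24 -1.011 1.781
v 3.023 -0.746 1.526
v 3.171 -0.352 1.589
v 3.564 -0.468 2.289
v 3.323 -1.107 2.188
v 3.241 -0.998 2.592
v 3.39 -0.603 2.654
v 3.522 -0.78 2.001
v 2.457 -0.033 2.172
v 2.216 -0.672 2.071
v 2.39 -0.537 1.706
v 2.539 -0.142 1.768
v 2.54 -0.129 2.579
v 2.3 -0.768 2.478
v 2.609 -0.788 2.771
v 2.757 -0.394 2.834
v 2.258 -0.36 2.359
v 0.85 -1.386 -3.208
v 1.498 -1.334 -3.408
v 1.978 -1.262 -1.831
v 1.33 -1.314 -1.632
v 1.363 -0.976 -3.383
v 1.844 -0.904 -1.807
v 1.066 -0.748 -3.303
v 1.546 -0.676 -1.726
v 0.7 -0.723 -3.193
v 1.18 -0.651 -1.616
v 0.382 -0.908 -3.088
v 0.862 -0.836 -1.511
v 0.212 -1.245 -3.021
v 0.692 -1.173 -1.444
v 0.245 -1.626 -3.013
v 0.725 -1.555 -1.436
v 0.47 -1.932 -3.068
v 0.95 -1.86 -1.491
v 0.815 -2.064 -3.167
v 1.296 -1.992 -1.59
v 1.172 -1.98 -3.28
v 1.652 -1.909 -1.703
v 1.427 -1.708 -3.369
v 1.907 -1.637 -1.792
f 1 38 17
f 38 12 41
f 17 41 6
f 38 41 17
f 1 17 13
f 17 6 18
f 13 18 2
f 17 18 13
f 1 13 22
f 13 2 23
f 22 23 8
f 13 23 22
f 1 22 34
f 22 8 37
f 34 37 11
f 22 37 34
f 1 34 38
f 34 11 42
f 38 42 12
f 34 42 38
f 2 18 29
f 18 6 32
f 29 32 10
f 18 32 29
f 6 41 19
f 41 12 40
f 19 40 5
f 41 40 19
f 12 42 39
f 42 11 35
f 39 35 3
f 42 35 39
f 11 37 36
f 37 8 24
f 36 24 7
f 37 24 36
f 8 23 28
f 23 2 25
f 28 25 9
f 23 25 28
f 4 30 16
f 30 10 31
f 16 31 5
f 30 31 16
f 4 16 14
f 16 5 15
f 14 15 3
f 16 15 14
f 4 14 21
f 14 3 20
f 21 20 7
f 14 20 21
f 4 21 26
f 21 7 27
f 26 27 9
f 21 27 26
f 4 26 30
f 26 9 33
f 30 33 10
f 26 33 30
f 5 31 19
f 31 10 32
f 19 32 6
f 31 32 19
f 3 15 39
f 15 5 40
f 39 40 12
f 15 40 39
f 7 20 36
f 20 3 35
f 36 35 11
f 20 35 36
f 9 27 28
f 27 7 24
f 28 24 8
f 27 24 28
f 10 33 29
f 33 9 25
f 29 25 2
f 33 25 29
f 44 43 47
f 44 47 45
f 45 47 48
f 45 48 46
f 47 43 49
f 47 49 48
f 48 49 50
f 48 50 46
f 49 43 51
f 49 51 50
f 50 51 52
f 50 52 46
f 51 43 53
f 51 53 52
f 52 53 54
f 52 54 46
f 53 43 55
f 53 55 54
f 54 55 56
f 54 56 46
f 55 43 57
f 55 57 56
f 56 57 58
f 56 58 46
f 57 43 59
f 57 59 58
f 58 59 60
f 58 60 46
f 59 43 61
f 59 61 60
f 60 61 62
f 60 62 46
f 61 43 63
f 61 63 62
f 62 63 64
f 62 64 46
f 63 43 65
f 63 65 64
f 64 65 66
f 64 66 46
f 65 43 44
f 65 44 66
f 66 44 45
f 66 45 46

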